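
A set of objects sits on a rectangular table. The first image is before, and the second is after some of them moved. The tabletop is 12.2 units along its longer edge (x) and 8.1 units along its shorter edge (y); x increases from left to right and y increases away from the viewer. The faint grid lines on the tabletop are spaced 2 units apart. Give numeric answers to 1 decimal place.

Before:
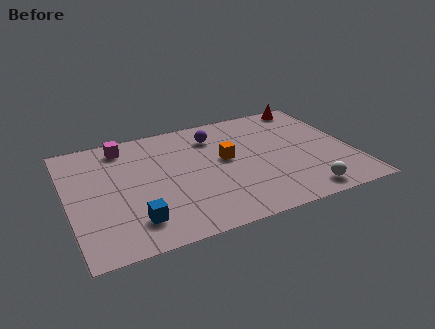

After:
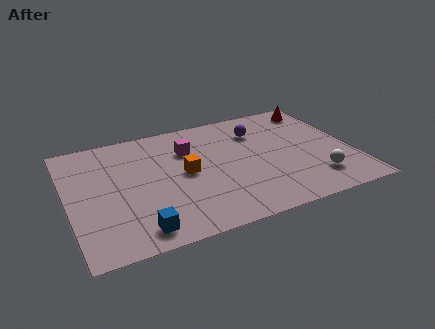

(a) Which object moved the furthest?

the magenta cube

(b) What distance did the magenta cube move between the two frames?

3.0

The magenta cube was near (2.6, 6.9) before and (5.3, 5.7) after, so it travelled √(2.7² + 1.2²) ≈ 3.0 units.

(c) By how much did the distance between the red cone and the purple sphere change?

-1.6

The distance was about 4.5 in the first image and 2.9 in the second, so they moved 1.6 units closer together.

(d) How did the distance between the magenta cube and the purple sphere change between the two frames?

-0.8

They were about 3.9 units apart before and 3.1 after — 0.8 units closer together.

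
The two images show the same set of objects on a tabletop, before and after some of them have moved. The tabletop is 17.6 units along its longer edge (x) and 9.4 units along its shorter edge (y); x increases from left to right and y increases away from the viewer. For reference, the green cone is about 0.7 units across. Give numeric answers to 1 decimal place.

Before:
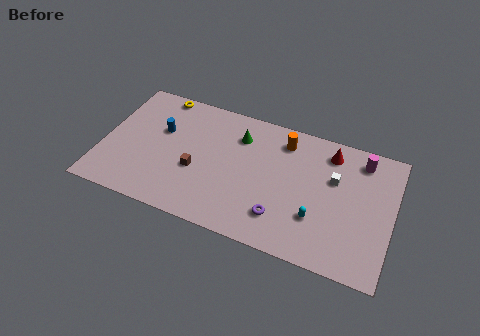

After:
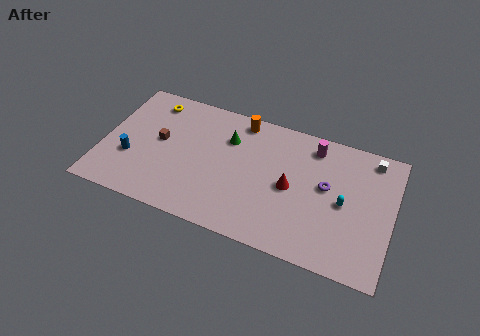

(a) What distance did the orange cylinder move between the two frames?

2.8

The orange cylinder was near (10.8, 7.7) before and (8.1, 8.3) after, so it travelled √(2.7² + 0.6²) ≈ 2.8 units.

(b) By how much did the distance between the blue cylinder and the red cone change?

-0.6

They were about 10.4 units apart before and 9.8 after — 0.6 units closer together.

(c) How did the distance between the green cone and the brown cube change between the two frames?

+0.3

Before: roughly 4.1 units apart; after: 4.4. That's 0.3 units further apart.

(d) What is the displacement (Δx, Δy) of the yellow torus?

(-0.4, -0.7)

The yellow torus was at about (3.0, 8.6) and moved to about (2.6, 7.9).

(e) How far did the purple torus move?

4.0

From (11.1, 2.2) to (13.6, 5.3), the purple torus covered √(2.5² + 3.1²) ≈ 4.0 units.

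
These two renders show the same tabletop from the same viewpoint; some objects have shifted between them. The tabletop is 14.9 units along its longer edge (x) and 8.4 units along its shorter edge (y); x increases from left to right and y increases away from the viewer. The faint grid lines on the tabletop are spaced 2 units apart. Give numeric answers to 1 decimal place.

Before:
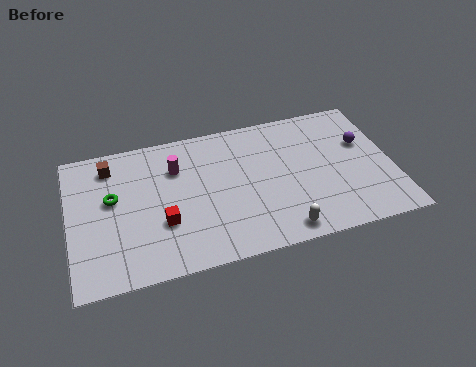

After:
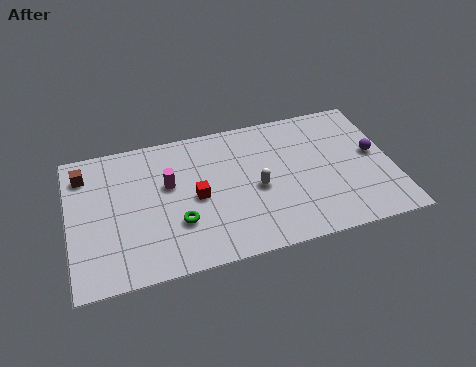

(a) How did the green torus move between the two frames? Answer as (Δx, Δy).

(2.9, -2.2)

From the two frames, the green torus sits at roughly (2.0, 4.9) before and (4.9, 2.7) after.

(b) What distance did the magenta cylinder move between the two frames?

1.0

From (5.0, 6.0) to (4.6, 5.1), the magenta cylinder covered √(0.4² + 0.9²) ≈ 1.0 units.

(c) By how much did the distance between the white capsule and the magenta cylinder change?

-2.5

Before: roughly 6.7 units apart; after: 4.2. That's 2.5 units closer together.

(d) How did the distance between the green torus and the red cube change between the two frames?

-1.4

They were about 3.0 units apart before and 1.6 after — 1.4 units closer together.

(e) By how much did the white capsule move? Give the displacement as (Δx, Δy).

(-0.9, 2.8)

From the two frames, the white capsule sits at roughly (9.5, 1.0) before and (8.6, 3.8) after.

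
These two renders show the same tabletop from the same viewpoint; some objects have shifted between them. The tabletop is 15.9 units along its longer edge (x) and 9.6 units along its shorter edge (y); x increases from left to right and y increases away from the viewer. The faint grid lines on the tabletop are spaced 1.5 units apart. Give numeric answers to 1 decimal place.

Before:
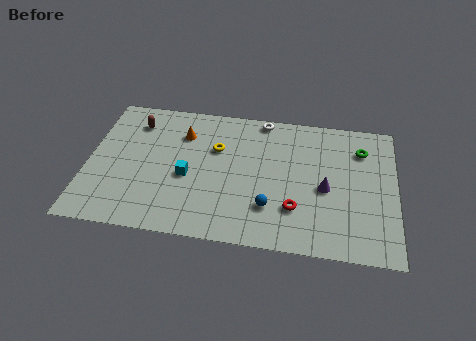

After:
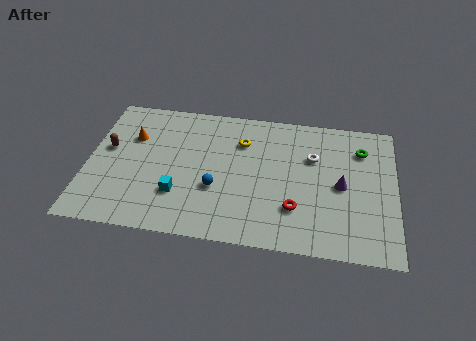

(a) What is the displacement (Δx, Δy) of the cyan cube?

(-0.4, -1.3)

From the two frames, the cyan cube sits at roughly (5.2, 4.1) before and (4.8, 2.8) after.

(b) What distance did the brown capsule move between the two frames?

2.5

From (2.3, 7.6) to (1.0, 5.5), the brown capsule covered √(1.3² + 2.1²) ≈ 2.5 units.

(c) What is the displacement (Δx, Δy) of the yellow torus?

(1.3, 0.7)

The yellow torus started near (6.6, 6.3) and ended near (7.9, 7.0).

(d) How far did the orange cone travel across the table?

2.7

The orange cone was near (4.8, 7.1) before and (2.2, 6.5) after, so it travelled √(2.6² + 0.6²) ≈ 2.7 units.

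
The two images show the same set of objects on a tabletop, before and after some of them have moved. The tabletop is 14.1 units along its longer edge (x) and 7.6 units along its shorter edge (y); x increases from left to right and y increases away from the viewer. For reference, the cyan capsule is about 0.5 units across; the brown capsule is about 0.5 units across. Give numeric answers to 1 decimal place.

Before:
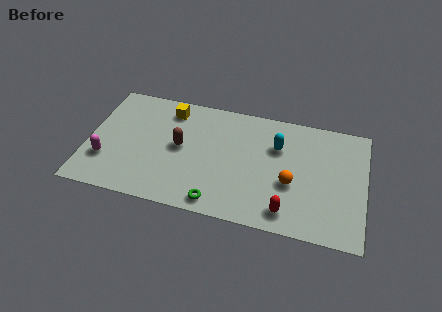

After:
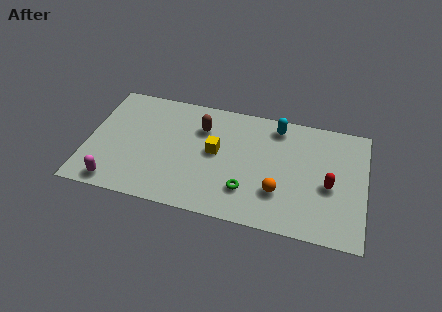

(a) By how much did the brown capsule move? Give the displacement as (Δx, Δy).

(1.0, 1.5)

From the two frames, the brown capsule sits at roughly (4.7, 4.0) before and (5.7, 5.5) after.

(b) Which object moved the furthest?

the yellow cube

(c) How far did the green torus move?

1.8

The green torus moved from about (6.8, 0.9) to (8.2, 2.0), a distance of √(1.4² + 1.1²) ≈ 1.8.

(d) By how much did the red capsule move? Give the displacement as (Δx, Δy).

(2.0, 2.1)

The red capsule was at about (10.3, 1.2) and moved to about (12.3, 3.3).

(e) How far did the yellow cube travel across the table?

3.3

From (4.0, 6.3) to (6.5, 4.1), the yellow cube covered √(2.5² + 2.2²) ≈ 3.3 units.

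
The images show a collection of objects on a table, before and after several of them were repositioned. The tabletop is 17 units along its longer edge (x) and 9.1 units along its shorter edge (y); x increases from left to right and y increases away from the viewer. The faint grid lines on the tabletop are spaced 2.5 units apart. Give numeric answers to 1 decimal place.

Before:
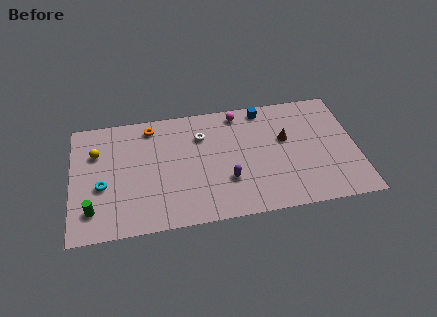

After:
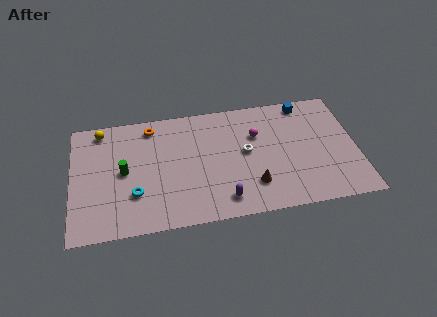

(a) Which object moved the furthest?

the brown cone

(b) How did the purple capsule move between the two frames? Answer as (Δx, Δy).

(-0.3, -1.4)

The purple capsule started near (9.2, 2.9) and ended near (8.9, 1.5).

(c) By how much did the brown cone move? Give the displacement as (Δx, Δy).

(-2.1, -3.2)

From the two frames, the brown cone sits at roughly (12.8, 5.5) before and (10.7, 2.3) after.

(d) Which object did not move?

the orange torus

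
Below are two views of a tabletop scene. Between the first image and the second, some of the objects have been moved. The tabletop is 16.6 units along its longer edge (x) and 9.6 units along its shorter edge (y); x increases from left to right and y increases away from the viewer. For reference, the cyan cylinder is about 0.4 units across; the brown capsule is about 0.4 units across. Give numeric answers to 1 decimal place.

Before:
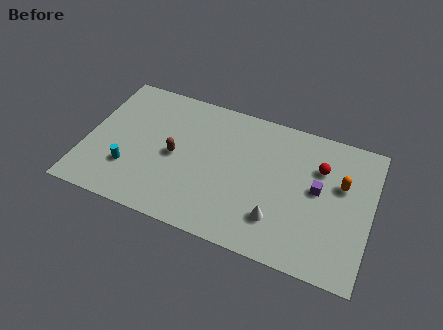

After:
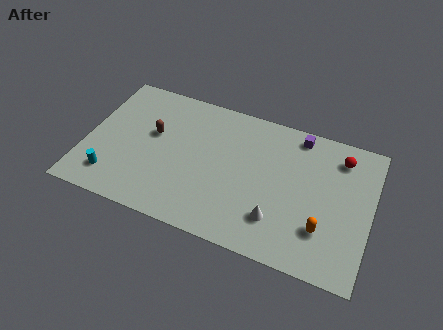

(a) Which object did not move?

the white cone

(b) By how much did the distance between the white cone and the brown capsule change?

+1.7

They were about 6.6 units apart before and 8.3 after — 1.7 units further apart.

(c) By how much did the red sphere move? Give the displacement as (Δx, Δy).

(1.1, 1.1)

From the two frames, the red sphere sits at roughly (13.5, 6.7) before and (14.6, 7.8) after.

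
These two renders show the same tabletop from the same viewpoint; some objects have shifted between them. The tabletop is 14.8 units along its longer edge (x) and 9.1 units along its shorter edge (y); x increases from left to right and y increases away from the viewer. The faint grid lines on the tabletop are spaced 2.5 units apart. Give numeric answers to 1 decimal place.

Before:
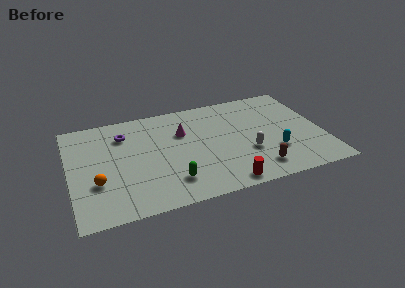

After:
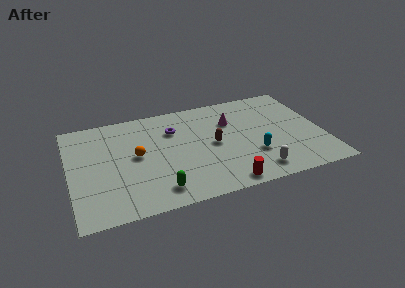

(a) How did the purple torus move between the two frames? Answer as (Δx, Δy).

(2.9, -0.4)

From the two frames, the purple torus sits at roughly (3.3, 6.9) before and (6.2, 6.5) after.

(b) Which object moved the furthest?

the brown capsule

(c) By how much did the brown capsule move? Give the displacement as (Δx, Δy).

(-2.3, 2.9)

From the two frames, the brown capsule sits at roughly (10.7, 1.6) before and (8.4, 4.5) after.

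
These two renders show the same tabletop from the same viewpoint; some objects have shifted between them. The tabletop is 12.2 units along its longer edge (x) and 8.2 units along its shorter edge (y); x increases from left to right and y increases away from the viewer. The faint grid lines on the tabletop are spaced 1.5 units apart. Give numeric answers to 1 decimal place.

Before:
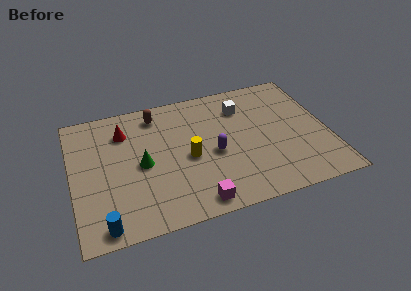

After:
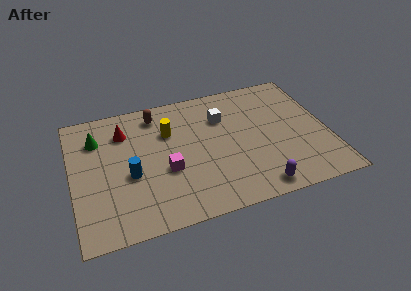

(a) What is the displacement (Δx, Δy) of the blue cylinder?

(1.4, 2.6)

The blue cylinder started near (1.3, 0.8) and ended near (2.7, 3.4).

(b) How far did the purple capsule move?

3.2

The purple capsule moved from about (6.7, 3.6) to (8.5, 0.9), a distance of √(1.8² + 2.7²) ≈ 3.2.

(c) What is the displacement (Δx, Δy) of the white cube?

(-1.0, -0.4)

The white cube was at about (8.3, 6.2) and moved to about (7.3, 5.8).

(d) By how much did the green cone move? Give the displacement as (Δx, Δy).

(-2.0, 2.2)

The green cone was at about (3.3, 3.9) and moved to about (1.3, 6.1).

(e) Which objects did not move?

the red cone and the brown capsule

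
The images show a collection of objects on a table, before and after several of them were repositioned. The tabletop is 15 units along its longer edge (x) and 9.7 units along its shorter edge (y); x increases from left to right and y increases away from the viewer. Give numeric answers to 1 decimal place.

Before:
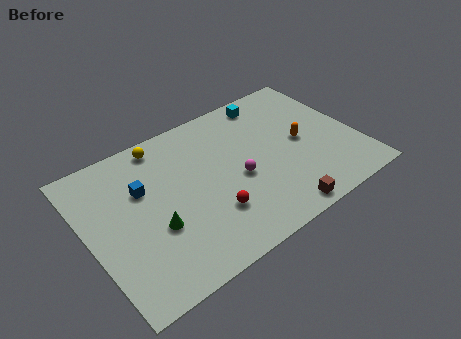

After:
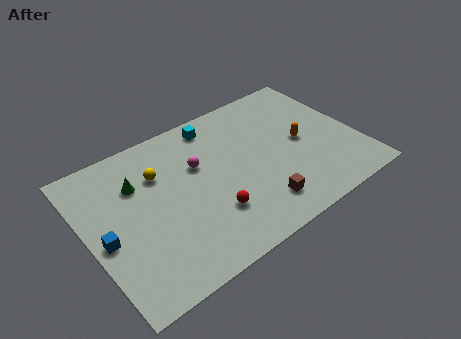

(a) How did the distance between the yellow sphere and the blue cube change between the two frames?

+1.5

They were about 2.7 units apart before and 4.2 after — 1.5 units further apart.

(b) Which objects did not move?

the red sphere and the orange capsule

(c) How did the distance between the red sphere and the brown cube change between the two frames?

-1.2

They were about 3.9 units apart before and 2.7 after — 1.2 units closer together.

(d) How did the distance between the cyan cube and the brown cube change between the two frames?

-1.1

The distance was about 7.7 in the first image and 6.6 in the second, so they moved 1.1 units closer together.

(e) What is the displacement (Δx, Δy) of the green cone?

(-0.4, 3.2)

From the two frames, the green cone sits at roughly (3.4, 3.6) before and (3.0, 6.8) after.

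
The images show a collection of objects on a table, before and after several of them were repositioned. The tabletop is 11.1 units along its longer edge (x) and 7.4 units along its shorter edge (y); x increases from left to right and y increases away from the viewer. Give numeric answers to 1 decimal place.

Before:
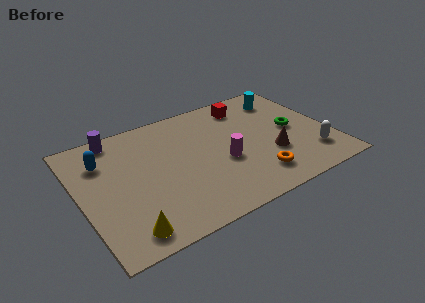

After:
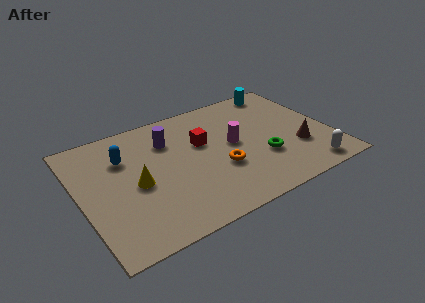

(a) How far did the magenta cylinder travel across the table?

1.1

From (6.2, 3.0) to (6.8, 3.9), the magenta cylinder covered √(0.6² + 0.9²) ≈ 1.1 units.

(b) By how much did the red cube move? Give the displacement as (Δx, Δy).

(-2.3, -1.5)

The red cube started near (7.8, 6.1) and ended near (5.5, 4.6).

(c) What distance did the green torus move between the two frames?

2.0

The green torus moved from about (9.5, 3.7) to (7.9, 2.5), a distance of √(1.6² + 1.2²) ≈ 2.0.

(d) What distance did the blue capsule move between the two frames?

0.9

The blue capsule moved from about (1.2, 5.4) to (2.1, 5.2), a distance of √(0.9² + 0.2²) ≈ 0.9.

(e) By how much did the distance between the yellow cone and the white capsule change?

-0.7

They were about 8.4 units apart before and 7.7 after — 0.7 units closer together.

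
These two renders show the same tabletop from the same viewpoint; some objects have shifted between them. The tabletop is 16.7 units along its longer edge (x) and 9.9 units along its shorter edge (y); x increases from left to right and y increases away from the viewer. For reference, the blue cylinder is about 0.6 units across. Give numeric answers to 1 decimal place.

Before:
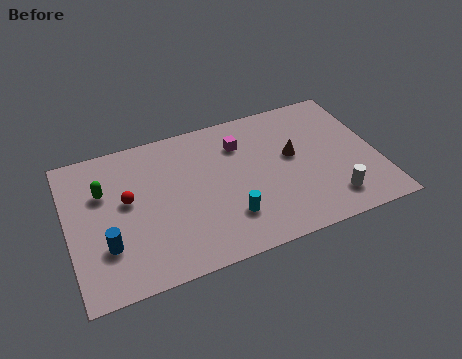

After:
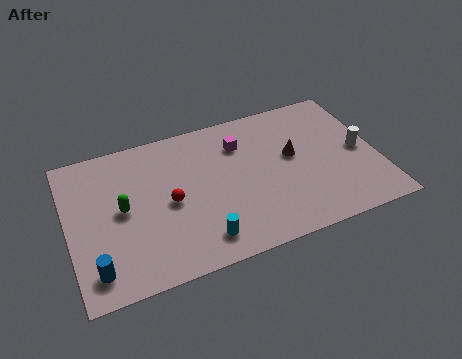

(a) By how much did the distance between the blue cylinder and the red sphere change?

+2.3

The distance was about 2.9 in the first image and 5.2 in the second, so they moved 2.3 units further apart.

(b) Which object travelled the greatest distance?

the white cylinder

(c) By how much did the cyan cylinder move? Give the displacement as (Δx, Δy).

(-1.6, -0.9)

The cyan cylinder was at about (8.4, 2.6) and moved to about (6.8, 1.7).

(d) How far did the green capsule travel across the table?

1.7

The green capsule moved from about (2.0, 6.6) to (2.9, 5.1), a distance of √(0.9² + 1.5²) ≈ 1.7.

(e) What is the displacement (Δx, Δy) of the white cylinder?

(1.9, 2.9)

The white cylinder started near (13.9, 1.9) and ended near (15.8, 4.8).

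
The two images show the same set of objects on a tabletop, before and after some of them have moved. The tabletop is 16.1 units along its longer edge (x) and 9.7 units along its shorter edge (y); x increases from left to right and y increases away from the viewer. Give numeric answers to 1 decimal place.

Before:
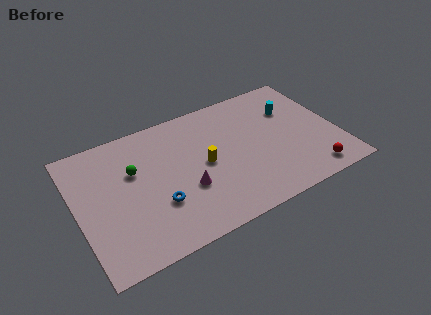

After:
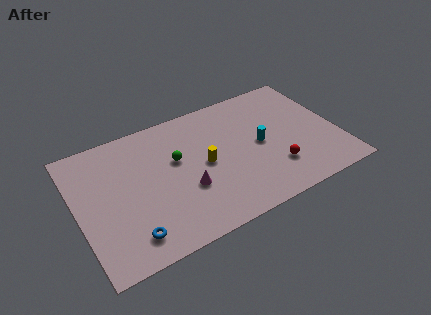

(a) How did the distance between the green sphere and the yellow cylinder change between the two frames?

-2.5

They were about 4.4 units apart before and 1.9 after — 2.5 units closer together.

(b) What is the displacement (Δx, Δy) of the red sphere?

(-2.1, 1.3)

From the two frames, the red sphere sits at roughly (14.0, 1.3) before and (11.9, 2.6) after.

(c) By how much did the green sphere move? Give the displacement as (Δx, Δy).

(2.6, -0.3)

The green sphere was at about (3.6, 6.2) and moved to about (6.2, 5.9).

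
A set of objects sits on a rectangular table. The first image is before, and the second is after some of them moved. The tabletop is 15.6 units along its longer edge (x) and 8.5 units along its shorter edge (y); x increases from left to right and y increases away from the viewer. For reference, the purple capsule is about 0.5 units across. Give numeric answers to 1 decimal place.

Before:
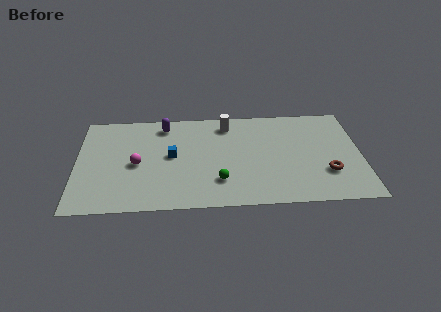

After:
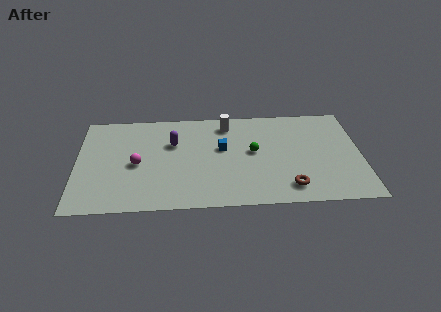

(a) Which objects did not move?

the magenta sphere and the white cylinder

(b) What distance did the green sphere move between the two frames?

3.1

The green sphere was near (7.8, 2.2) before and (9.7, 4.6) after, so it travelled √(1.9² + 2.4²) ≈ 3.1 units.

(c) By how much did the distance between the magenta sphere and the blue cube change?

+2.8

They were about 2.0 units apart before and 4.8 after — 2.8 units further apart.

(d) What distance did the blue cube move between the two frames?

2.8

The blue cube was near (5.2, 4.5) before and (8.0, 5.0) after, so it travelled √(2.8² + 0.5²) ≈ 2.8 units.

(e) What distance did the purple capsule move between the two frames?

1.7

From (4.8, 7.2) to (5.3, 5.6), the purple capsule covered √(0.5² + 1.6²) ≈ 1.7 units.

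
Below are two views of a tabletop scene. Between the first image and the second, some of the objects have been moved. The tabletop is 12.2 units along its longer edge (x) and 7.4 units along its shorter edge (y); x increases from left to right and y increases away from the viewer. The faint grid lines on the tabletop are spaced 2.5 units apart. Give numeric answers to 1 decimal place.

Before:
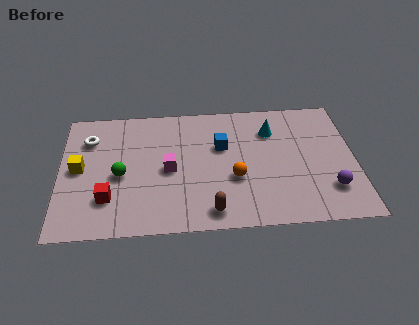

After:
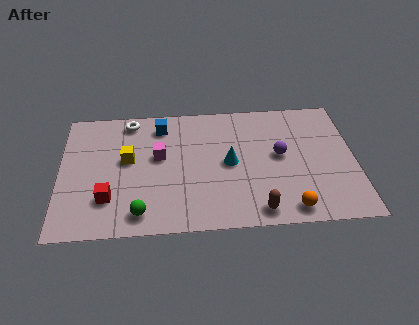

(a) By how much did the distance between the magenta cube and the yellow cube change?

-2.4

The distance was about 3.7 in the first image and 1.3 in the second, so they moved 2.4 units closer together.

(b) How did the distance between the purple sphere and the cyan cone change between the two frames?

-2.2

They were about 4.3 units apart before and 2.1 after — 2.2 units closer together.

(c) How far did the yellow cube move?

2.0

The yellow cube moved from about (0.8, 3.8) to (2.8, 4.2), a distance of √(2.0² + 0.4²) ≈ 2.0.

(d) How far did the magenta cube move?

0.9

The magenta cube moved from about (4.5, 3.5) to (4.1, 4.3), a distance of √(0.4² + 0.8²) ≈ 0.9.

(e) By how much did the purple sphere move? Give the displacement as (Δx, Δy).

(-2.0, 2.1)

The purple sphere started near (11.1, 1.9) and ended near (9.1, 4.0).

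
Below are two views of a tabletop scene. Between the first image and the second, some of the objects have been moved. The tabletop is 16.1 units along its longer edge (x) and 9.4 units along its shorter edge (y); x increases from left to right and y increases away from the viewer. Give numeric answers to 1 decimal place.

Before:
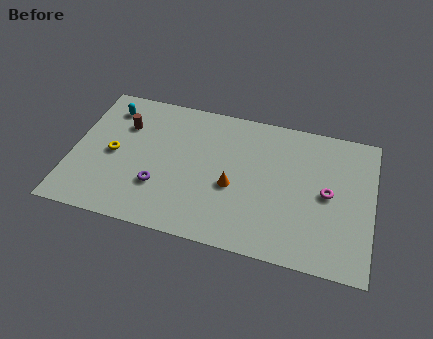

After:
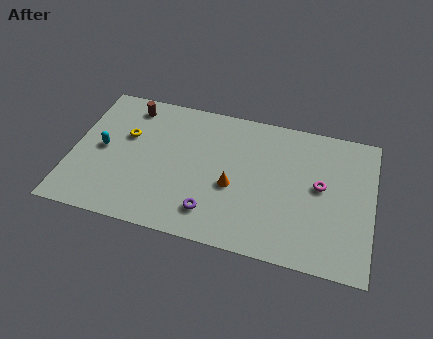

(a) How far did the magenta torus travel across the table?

0.6

From (13.7, 4.7) to (13.3, 5.1), the magenta torus covered √(0.4² + 0.4²) ≈ 0.6 units.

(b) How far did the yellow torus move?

1.5

The yellow torus moved from about (2.2, 4.5) to (2.8, 5.9), a distance of √(0.6² + 1.4²) ≈ 1.5.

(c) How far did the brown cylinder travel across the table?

1.4

The brown cylinder was near (2.6, 6.6) before and (2.8, 8.0) after, so it travelled √(0.2² + 1.4²) ≈ 1.4 units.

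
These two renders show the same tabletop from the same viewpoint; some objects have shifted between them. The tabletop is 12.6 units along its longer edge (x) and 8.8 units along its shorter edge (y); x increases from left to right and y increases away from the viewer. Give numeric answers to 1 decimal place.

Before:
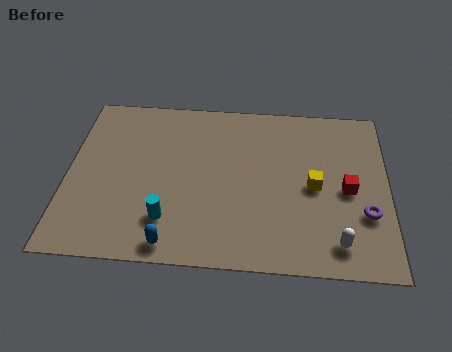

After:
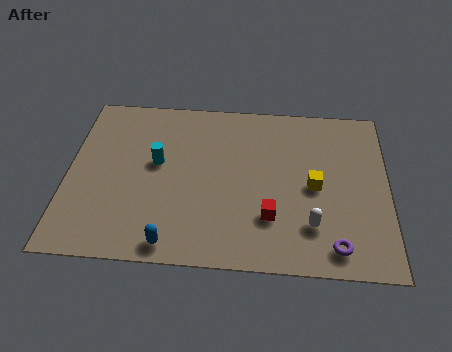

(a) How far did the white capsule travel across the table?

1.3

The white capsule was near (10.6, 1.4) before and (9.6, 2.2) after, so it travelled √(1.0² + 0.8²) ≈ 1.3 units.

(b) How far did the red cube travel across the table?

3.4

The red cube was near (11.0, 4.1) before and (8.0, 2.5) after, so it travelled √(3.0² + 1.6²) ≈ 3.4 units.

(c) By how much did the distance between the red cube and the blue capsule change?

-3.4

They were about 7.5 units apart before and 4.1 after — 3.4 units closer together.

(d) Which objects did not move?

the yellow cube and the blue capsule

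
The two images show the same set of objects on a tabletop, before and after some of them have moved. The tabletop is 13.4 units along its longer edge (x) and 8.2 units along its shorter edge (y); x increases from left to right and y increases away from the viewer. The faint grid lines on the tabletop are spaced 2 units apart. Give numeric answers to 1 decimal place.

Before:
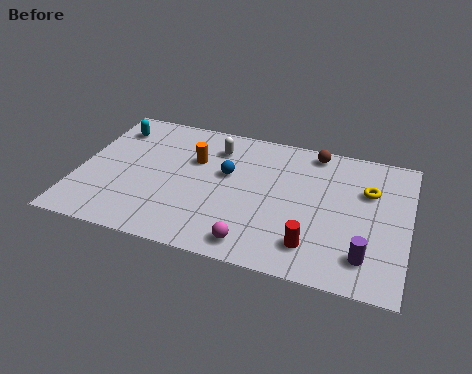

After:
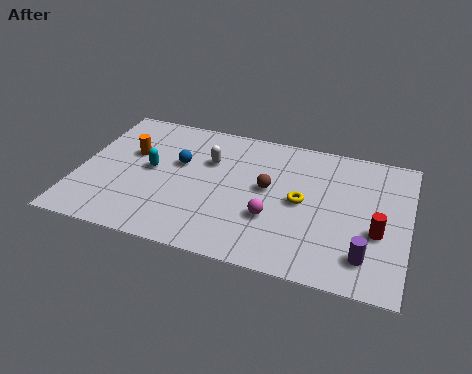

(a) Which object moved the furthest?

the brown sphere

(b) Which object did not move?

the purple cylinder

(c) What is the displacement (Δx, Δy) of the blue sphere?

(-2.0, 0.1)

The blue sphere started near (6.0, 4.9) and ended near (4.0, 5.0).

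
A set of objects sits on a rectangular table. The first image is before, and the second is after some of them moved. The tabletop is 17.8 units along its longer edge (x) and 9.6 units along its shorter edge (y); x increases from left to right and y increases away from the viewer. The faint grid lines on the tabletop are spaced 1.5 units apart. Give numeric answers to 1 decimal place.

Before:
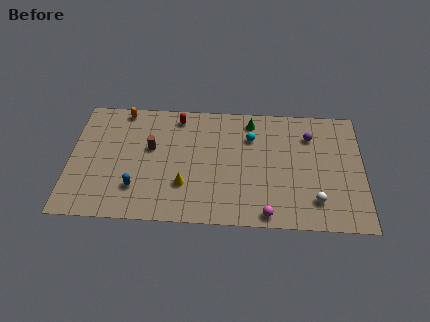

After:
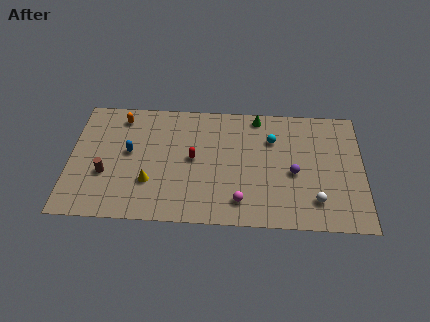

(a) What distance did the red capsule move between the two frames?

3.4

The red capsule moved from about (6.5, 8.3) to (7.5, 5.0), a distance of √(1.0² + 3.3²) ≈ 3.4.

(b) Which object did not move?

the white sphere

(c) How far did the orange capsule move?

0.6

The orange capsule moved from about (3.1, 8.7) to (3.0, 8.1), a distance of √(0.1² + 0.6²) ≈ 0.6.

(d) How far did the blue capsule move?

2.8

From (4.1, 2.5) to (3.6, 5.3), the blue capsule covered √(0.5² + 2.8²) ≈ 2.8 units.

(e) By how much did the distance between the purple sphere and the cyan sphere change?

-0.7

They were about 3.6 units apart before and 2.9 after — 0.7 units closer together.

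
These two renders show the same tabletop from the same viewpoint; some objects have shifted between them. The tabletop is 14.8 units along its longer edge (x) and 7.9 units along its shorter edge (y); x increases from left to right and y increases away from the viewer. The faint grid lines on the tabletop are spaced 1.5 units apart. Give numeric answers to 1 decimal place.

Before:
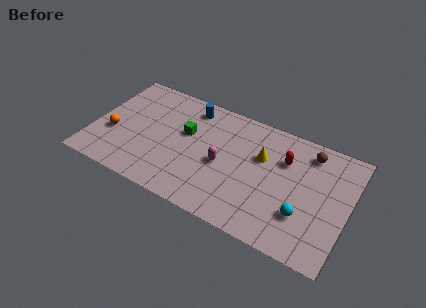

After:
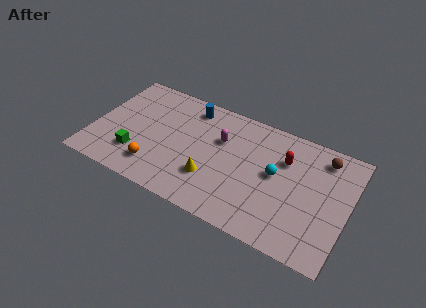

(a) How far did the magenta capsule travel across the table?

1.6

From (7.6, 3.6) to (7.3, 5.2), the magenta capsule covered √(0.3² + 1.6²) ≈ 1.6 units.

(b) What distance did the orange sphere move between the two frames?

3.0

The orange sphere moved from about (1.2, 3.0) to (3.9, 1.7), a distance of √(2.7² + 1.3²) ≈ 3.0.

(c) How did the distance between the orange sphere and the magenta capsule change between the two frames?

-1.5

The distance was about 6.4 in the first image and 4.9 in the second, so they moved 1.5 units closer together.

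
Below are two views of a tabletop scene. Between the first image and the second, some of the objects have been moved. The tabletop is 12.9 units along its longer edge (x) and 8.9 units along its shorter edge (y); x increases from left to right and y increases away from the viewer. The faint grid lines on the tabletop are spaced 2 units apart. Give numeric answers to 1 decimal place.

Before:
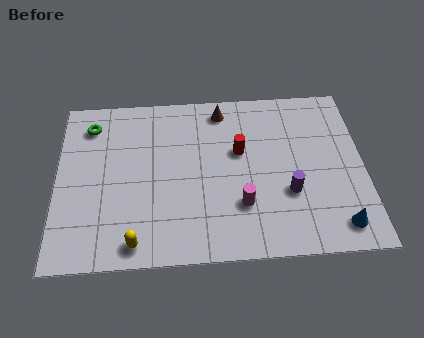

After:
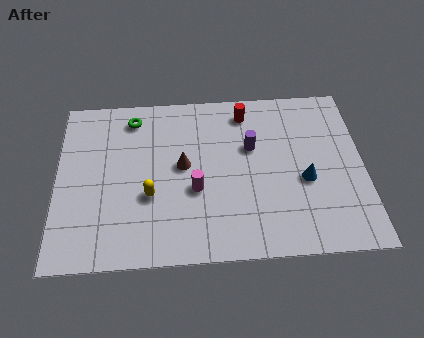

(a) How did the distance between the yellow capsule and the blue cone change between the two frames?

-1.9

Before: roughly 8.4 units apart; after: 6.5. That's 1.9 units closer together.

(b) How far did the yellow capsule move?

2.4

The yellow capsule was near (3.3, 1.0) before and (3.9, 3.3) after, so it travelled √(0.6² + 2.3²) ≈ 2.4 units.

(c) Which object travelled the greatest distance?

the brown cone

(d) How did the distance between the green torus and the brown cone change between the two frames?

-2.2

They were about 5.6 units apart before and 3.4 after — 2.2 units closer together.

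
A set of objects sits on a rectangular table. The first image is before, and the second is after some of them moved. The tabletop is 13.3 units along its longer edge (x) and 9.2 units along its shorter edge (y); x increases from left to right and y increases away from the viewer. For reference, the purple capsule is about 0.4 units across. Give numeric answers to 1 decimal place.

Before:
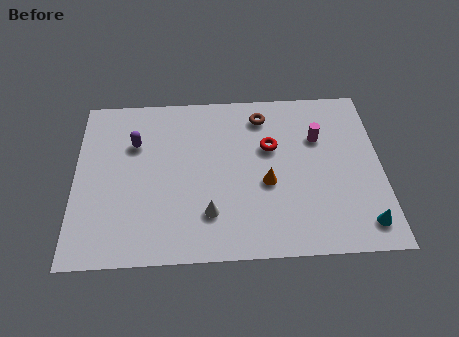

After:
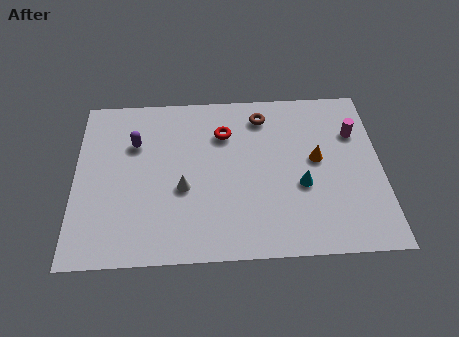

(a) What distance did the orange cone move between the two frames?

2.5

From (8.3, 3.8) to (10.5, 5.0), the orange cone covered √(2.2² + 1.2²) ≈ 2.5 units.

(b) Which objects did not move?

the purple capsule and the brown torus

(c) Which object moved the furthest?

the cyan cone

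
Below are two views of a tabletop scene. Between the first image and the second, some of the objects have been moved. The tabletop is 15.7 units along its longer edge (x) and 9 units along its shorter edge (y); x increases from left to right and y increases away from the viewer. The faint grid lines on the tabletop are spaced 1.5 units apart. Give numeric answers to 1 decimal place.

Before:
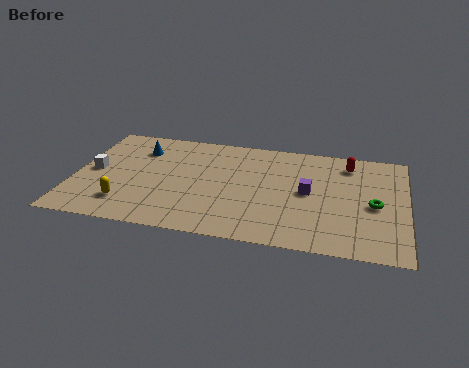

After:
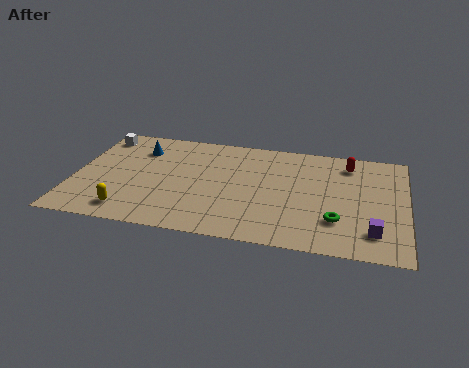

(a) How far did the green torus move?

2.3

The green torus moved from about (14.2, 4.1) to (12.5, 2.5), a distance of √(1.7² + 1.6²) ≈ 2.3.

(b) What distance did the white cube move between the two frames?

3.1

From (0.9, 4.5) to (0.9, 7.6), the white cube covered √(0.0² + 3.1²) ≈ 3.1 units.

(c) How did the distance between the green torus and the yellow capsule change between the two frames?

-2.0

The distance was about 11.8 in the first image and 9.8 in the second, so they moved 2.0 units closer together.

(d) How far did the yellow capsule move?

0.6

The yellow capsule was near (2.6, 2.0) before and (2.8, 1.4) after, so it travelled √(0.2² + 0.6²) ≈ 0.6 units.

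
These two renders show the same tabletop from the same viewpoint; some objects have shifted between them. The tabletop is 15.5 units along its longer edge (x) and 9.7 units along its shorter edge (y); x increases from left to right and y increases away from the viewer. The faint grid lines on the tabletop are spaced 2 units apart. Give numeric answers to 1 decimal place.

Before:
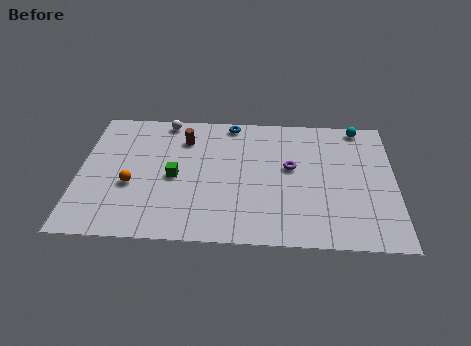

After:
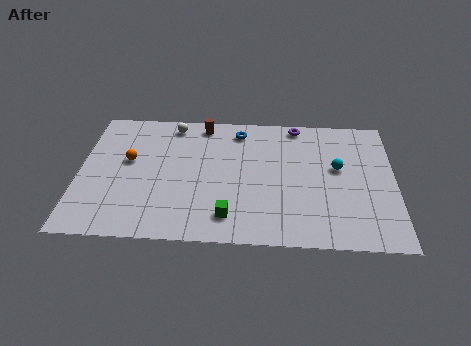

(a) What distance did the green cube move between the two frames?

3.8

From (4.7, 4.5) to (7.4, 1.8), the green cube covered √(2.7² + 2.7²) ≈ 3.8 units.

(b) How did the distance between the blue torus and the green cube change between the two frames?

+1.3

Before: roughly 5.1 units apart; after: 6.4. That's 1.3 units further apart.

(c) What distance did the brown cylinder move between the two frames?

1.5

From (5.1, 7.4) to (6.0, 8.6), the brown cylinder covered √(0.9² + 1.2²) ≈ 1.5 units.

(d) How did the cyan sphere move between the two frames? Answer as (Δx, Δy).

(-1.1, -3.2)

From the two frames, the cyan sphere sits at roughly (13.8, 8.8) before and (12.7, 5.6) after.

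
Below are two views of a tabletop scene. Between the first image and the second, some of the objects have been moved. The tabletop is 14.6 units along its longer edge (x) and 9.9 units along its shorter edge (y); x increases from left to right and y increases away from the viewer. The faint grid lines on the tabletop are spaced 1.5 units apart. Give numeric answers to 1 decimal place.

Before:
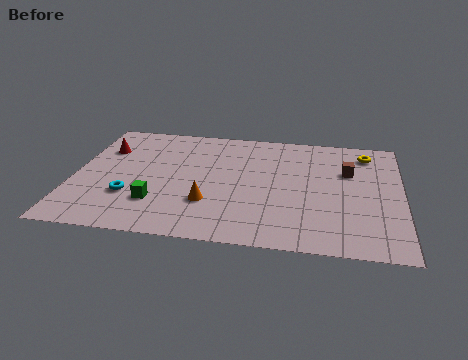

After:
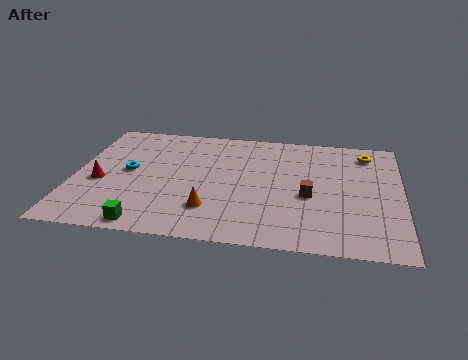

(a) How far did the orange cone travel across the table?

0.5

From (6.1, 3.0) to (6.2, 2.5), the orange cone covered √(0.1² + 0.5²) ≈ 0.5 units.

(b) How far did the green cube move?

1.8

From (3.8, 2.7) to (3.5, 0.9), the green cube covered √(0.3² + 1.8²) ≈ 1.8 units.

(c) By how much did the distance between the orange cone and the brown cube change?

-2.4

The distance was about 7.0 in the first image and 4.6 in the second, so they moved 2.4 units closer together.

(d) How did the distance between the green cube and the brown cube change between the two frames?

-1.5

Before: roughly 9.2 units apart; after: 7.7. That's 1.5 units closer together.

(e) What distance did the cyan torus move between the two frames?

2.1

From (2.6, 3.1) to (2.4, 5.2), the cyan torus covered √(0.2² + 2.1²) ≈ 2.1 units.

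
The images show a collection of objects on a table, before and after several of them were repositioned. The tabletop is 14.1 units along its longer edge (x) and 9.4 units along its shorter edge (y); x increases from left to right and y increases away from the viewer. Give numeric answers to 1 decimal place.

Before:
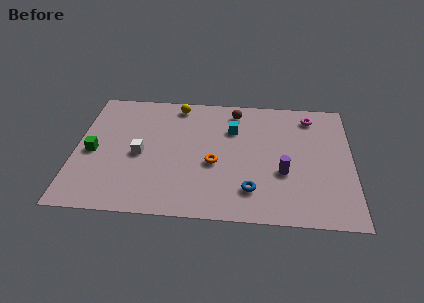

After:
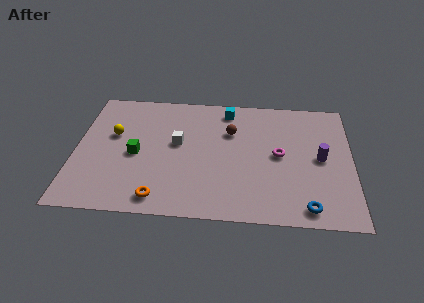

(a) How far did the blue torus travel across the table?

3.0

From (9.0, 2.1) to (11.8, 1.1), the blue torus covered √(2.8² + 1.0²) ≈ 3.0 units.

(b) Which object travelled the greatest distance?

the yellow sphere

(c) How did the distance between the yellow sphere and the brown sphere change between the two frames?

+3.0

The distance was about 3.0 in the first image and 6.0 in the second, so they moved 3.0 units further apart.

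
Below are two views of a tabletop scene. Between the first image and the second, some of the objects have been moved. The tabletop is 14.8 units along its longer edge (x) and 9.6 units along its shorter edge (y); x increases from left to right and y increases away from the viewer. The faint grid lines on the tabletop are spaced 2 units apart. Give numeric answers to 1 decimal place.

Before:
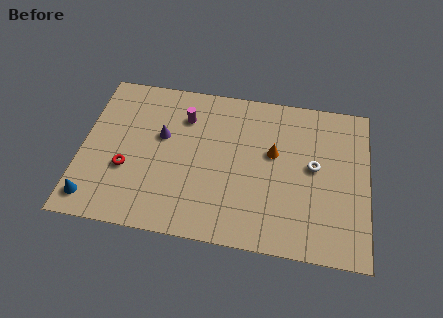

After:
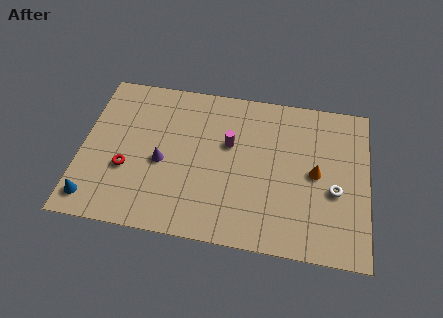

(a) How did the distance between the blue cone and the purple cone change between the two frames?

-1.1

Before: roughly 5.5 units apart; after: 4.4. That's 1.1 units closer together.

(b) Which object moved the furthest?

the magenta cylinder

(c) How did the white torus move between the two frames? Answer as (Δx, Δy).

(1.1, -1.3)

From the two frames, the white torus sits at roughly (12.0, 5.2) before and (13.1, 3.9) after.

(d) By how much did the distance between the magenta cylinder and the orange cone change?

-0.3

The distance was about 4.9 in the first image and 4.6 in the second, so they moved 0.3 units closer together.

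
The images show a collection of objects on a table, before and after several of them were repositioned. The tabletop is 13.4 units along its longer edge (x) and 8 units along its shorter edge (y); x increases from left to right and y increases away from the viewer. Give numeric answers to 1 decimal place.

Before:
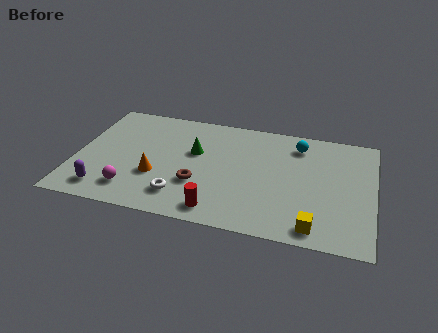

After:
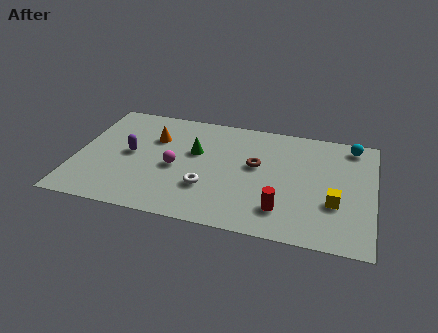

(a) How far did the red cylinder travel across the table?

2.9

From (6.6, 1.1) to (9.4, 1.8), the red cylinder covered √(2.8² + 0.7²) ≈ 2.9 units.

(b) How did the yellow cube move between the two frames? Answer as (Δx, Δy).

(0.8, 1.8)

The yellow cube started near (10.9, 1.0) and ended near (11.7, 2.8).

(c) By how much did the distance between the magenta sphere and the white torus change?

-0.3

They were about 2.2 units apart before and 1.9 after — 0.3 units closer together.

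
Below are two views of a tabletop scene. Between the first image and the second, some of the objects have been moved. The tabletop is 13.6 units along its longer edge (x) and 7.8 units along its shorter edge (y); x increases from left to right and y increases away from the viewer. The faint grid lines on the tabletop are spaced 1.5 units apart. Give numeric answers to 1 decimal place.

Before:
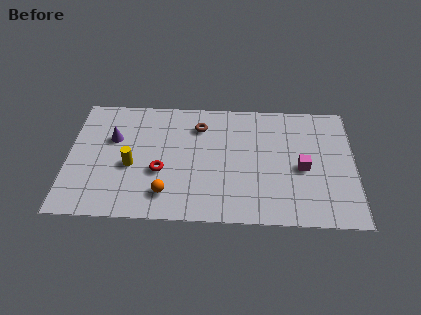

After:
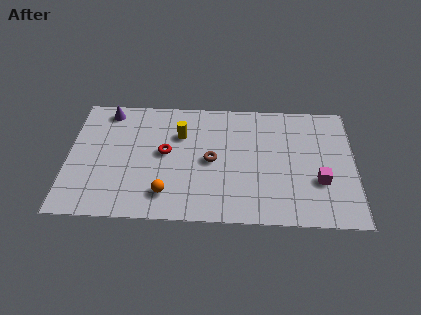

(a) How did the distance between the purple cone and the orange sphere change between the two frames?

+1.7

The distance was about 4.3 in the first image and 6.0 in the second, so they moved 1.7 units further apart.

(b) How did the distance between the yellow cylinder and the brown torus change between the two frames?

-2.0

They were about 4.2 units apart before and 2.2 after — 2.0 units closer together.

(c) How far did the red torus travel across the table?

1.2

The red torus moved from about (4.4, 3.0) to (4.6, 4.2), a distance of √(0.2² + 1.2²) ≈ 1.2.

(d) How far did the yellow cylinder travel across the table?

3.1

The yellow cylinder moved from about (3.0, 3.3) to (5.3, 5.4), a distance of √(2.3² + 2.1²) ≈ 3.1.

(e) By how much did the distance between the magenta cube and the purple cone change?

+1.8

The distance was about 9.1 in the first image and 10.9 in the second, so they moved 1.8 units further apart.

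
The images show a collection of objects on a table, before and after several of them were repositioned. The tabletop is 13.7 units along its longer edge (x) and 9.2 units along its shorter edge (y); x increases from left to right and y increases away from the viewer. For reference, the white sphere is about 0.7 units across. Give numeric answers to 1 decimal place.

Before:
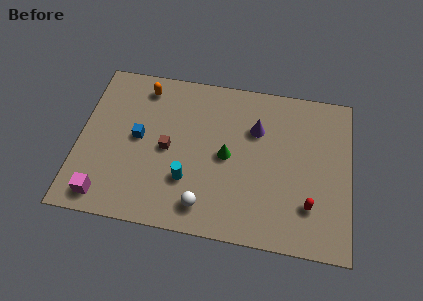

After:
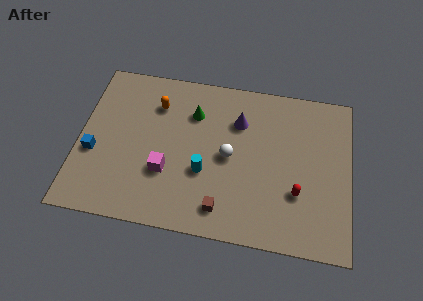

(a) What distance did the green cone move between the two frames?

2.8

The green cone was near (7.5, 4.5) before and (5.7, 6.7) after, so it travelled √(1.8² + 2.2²) ≈ 2.8 units.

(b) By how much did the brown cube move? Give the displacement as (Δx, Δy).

(2.9, -2.9)

From the two frames, the brown cube sits at roughly (4.5, 4.4) before and (7.4, 1.5) after.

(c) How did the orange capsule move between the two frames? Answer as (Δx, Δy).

(0.7, -0.9)

The orange capsule was at about (3.1, 7.8) and moved to about (3.8, 6.9).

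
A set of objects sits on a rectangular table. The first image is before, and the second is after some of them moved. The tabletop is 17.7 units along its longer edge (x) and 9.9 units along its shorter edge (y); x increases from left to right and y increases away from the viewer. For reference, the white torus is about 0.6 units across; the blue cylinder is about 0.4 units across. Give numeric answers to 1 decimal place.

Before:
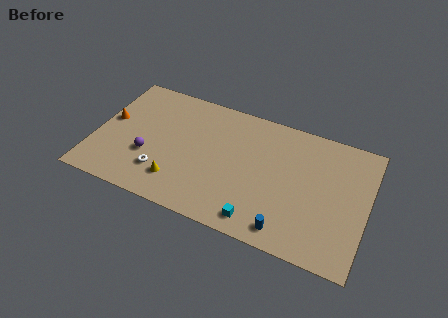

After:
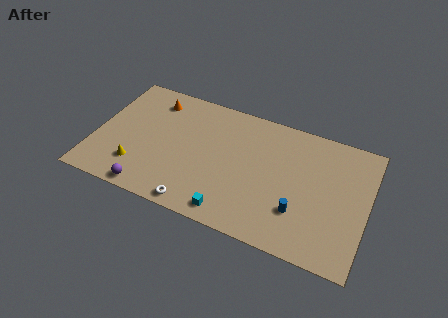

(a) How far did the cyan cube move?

1.8

The cyan cube moved from about (11.1, 1.3) to (9.3, 1.2), a distance of √(1.8² + 0.1²) ≈ 1.8.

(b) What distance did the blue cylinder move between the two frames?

1.7

From (12.9, 1.3) to (13.5, 2.9), the blue cylinder covered √(0.6² + 1.6²) ≈ 1.7 units.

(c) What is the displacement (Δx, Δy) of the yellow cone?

(-2.7, 0.2)

The yellow cone started near (5.7, 2.2) and ended near (3.0, 2.4).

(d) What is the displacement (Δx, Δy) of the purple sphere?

(0.4, -2.6)

From the two frames, the purple sphere sits at roughly (3.6, 3.5) before and (4.0, 0.9) after.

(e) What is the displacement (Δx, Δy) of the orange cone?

(2.6, 2.6)

From the two frames, the orange cone sits at roughly (0.8, 5.5) before and (3.4, 8.1) after.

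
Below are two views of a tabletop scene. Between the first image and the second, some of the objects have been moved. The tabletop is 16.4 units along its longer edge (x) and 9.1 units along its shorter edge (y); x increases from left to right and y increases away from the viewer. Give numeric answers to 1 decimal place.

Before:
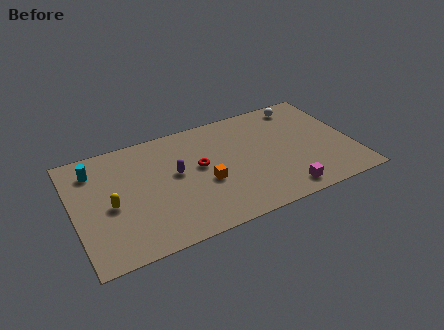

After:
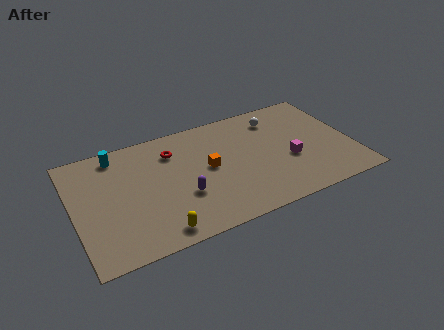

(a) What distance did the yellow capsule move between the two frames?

3.8

The yellow capsule was near (2.1, 4.1) before and (4.5, 1.1) after, so it travelled √(2.4² + 3.0²) ≈ 3.8 units.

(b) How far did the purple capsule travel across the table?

1.9

The purple capsule moved from about (6.0, 5.1) to (6.2, 3.2), a distance of √(0.2² + 1.9²) ≈ 1.9.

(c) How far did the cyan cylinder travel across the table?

1.6

The cyan cylinder was near (1.4, 7.2) before and (2.8, 7.9) after, so it travelled √(1.4² + 0.7²) ≈ 1.6 units.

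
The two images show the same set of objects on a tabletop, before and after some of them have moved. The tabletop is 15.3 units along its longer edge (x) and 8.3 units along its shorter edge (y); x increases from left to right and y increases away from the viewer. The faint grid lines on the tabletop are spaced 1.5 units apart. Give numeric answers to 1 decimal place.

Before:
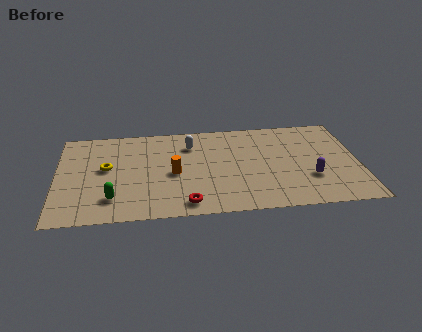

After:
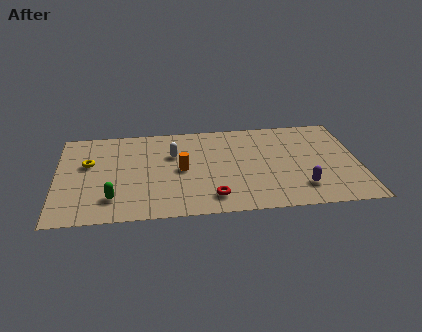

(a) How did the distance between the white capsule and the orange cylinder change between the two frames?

-1.2

The distance was about 2.7 in the first image and 1.5 in the second, so they moved 1.2 units closer together.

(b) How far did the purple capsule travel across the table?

0.9

The purple capsule moved from about (12.8, 2.7) to (12.3, 1.9), a distance of √(0.5² + 0.8²) ≈ 0.9.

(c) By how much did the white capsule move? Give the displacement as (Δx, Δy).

(-0.9, -0.8)

The white capsule started near (6.8, 6.3) and ended near (5.9, 5.5).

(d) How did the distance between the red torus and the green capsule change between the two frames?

+1.2

Before: roughly 3.8 units apart; after: 5.0. That's 1.2 units further apart.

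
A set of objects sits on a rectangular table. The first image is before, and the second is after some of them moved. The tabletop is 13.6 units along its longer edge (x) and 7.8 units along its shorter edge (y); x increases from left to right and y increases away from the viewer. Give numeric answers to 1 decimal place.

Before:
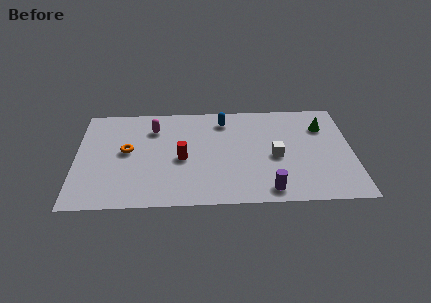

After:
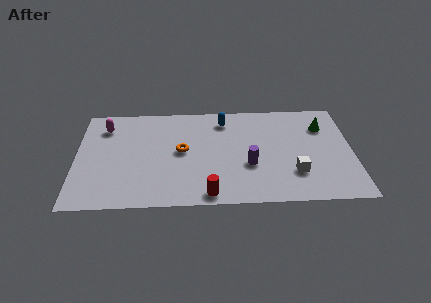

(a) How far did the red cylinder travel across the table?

3.0

From (5.2, 3.5) to (6.5, 0.8), the red cylinder covered √(1.3² + 2.7²) ≈ 3.0 units.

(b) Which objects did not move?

the green cone and the blue capsule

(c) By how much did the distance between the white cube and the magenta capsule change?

+3.6

They were about 6.5 units apart before and 10.1 after — 3.6 units further apart.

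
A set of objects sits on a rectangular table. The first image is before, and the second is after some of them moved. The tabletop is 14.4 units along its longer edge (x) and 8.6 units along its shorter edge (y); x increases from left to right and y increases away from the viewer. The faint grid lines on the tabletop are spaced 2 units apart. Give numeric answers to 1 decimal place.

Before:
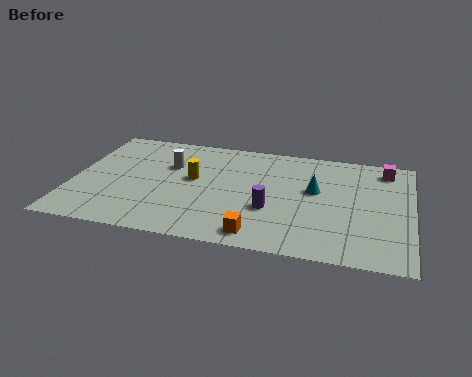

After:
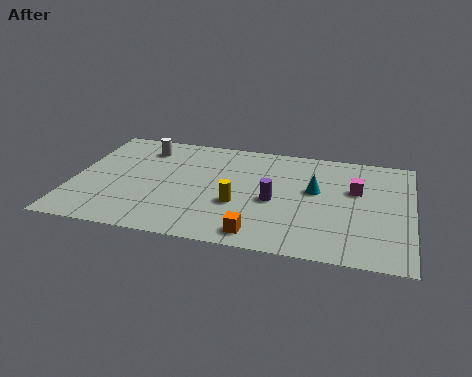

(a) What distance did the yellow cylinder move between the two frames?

2.6

The yellow cylinder moved from about (5.1, 4.8) to (7.1, 3.2), a distance of √(2.0² + 1.6²) ≈ 2.6.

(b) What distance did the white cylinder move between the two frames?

1.7

The white cylinder was near (4.0, 5.7) before and (2.8, 6.9) after, so it travelled √(1.2² + 1.2²) ≈ 1.7 units.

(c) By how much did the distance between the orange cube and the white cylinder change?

+1.7

The distance was about 6.2 in the first image and 7.9 in the second, so they moved 1.7 units further apart.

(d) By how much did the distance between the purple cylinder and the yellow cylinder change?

-2.2

They were about 3.8 units apart before and 1.6 after — 2.2 units closer together.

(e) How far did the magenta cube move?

2.2

From (13.2, 7.3) to (12.0, 5.4), the magenta cube covered √(1.2² + 1.9²) ≈ 2.2 units.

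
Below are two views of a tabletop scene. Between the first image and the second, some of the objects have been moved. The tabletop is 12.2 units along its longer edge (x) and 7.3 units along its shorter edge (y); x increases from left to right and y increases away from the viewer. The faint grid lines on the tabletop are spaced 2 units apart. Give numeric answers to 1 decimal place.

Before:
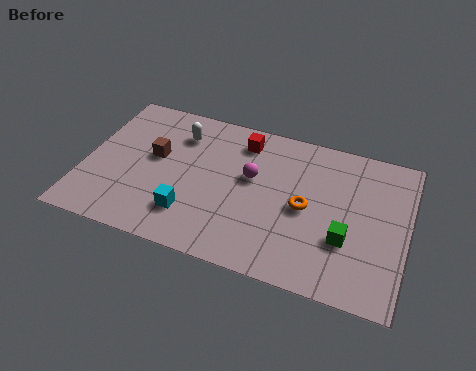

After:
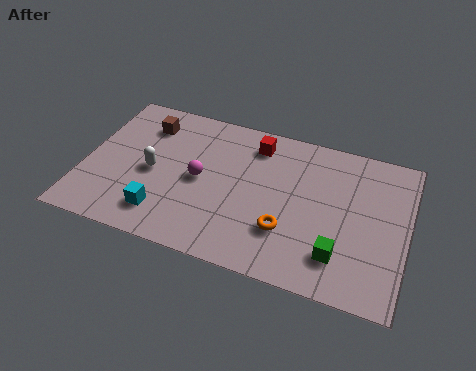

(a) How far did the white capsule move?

2.3

From (3.4, 5.6) to (2.6, 3.4), the white capsule covered √(0.8² + 2.2²) ≈ 2.3 units.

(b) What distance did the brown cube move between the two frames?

1.6

The brown cube moved from about (2.6, 4.2) to (2.1, 5.7), a distance of √(0.5² + 1.5²) ≈ 1.6.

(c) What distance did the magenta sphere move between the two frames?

2.0

From (6.3, 4.3) to (4.4, 3.6), the magenta sphere covered √(1.9² + 0.7²) ≈ 2.0 units.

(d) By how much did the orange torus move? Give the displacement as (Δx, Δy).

(-0.6, -1.3)

The orange torus started near (8.4, 3.5) and ended near (7.8, 2.2).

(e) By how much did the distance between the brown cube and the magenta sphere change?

-0.6

Before: roughly 3.7 units apart; after: 3.1. That's 0.6 units closer together.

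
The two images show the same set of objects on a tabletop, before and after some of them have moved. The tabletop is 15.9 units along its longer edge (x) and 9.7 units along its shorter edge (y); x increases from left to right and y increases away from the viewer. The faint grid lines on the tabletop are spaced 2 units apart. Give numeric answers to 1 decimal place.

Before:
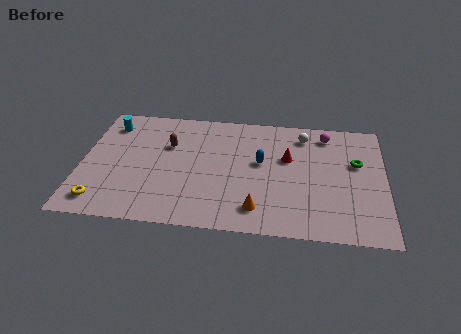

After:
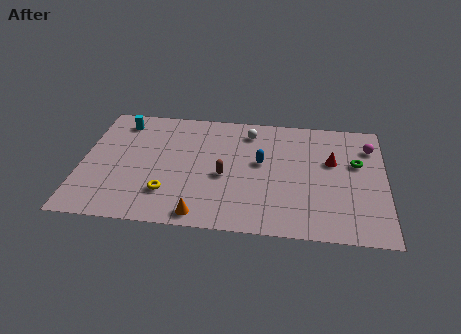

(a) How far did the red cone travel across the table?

2.3

From (10.8, 6.0) to (13.1, 6.0), the red cone covered √(2.3² + 0.0²) ≈ 2.3 units.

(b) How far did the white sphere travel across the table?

2.9

From (11.6, 8.0) to (8.7, 8.0), the white sphere covered √(2.9² + 0.0²) ≈ 2.9 units.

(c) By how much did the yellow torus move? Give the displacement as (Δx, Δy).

(3.4, 1.0)

From the two frames, the yellow torus sits at roughly (1.2, 1.5) before and (4.6, 2.5) after.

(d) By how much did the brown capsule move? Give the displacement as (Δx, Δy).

(3.0, -2.2)

The brown capsule started near (4.5, 6.4) and ended near (7.5, 4.2).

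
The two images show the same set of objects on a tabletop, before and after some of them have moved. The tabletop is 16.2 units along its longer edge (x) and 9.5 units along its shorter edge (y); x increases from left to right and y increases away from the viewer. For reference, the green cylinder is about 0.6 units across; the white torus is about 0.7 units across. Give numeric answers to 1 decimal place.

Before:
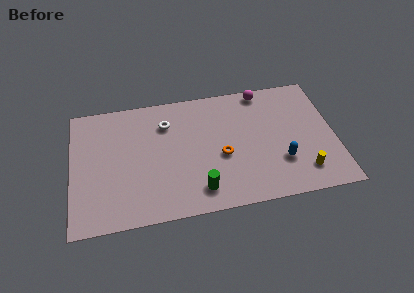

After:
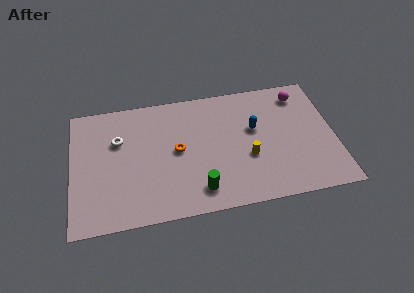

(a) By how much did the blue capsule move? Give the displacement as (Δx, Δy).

(-1.5, 2.8)

From the two frames, the blue capsule sits at roughly (12.8, 2.9) before and (11.3, 5.7) after.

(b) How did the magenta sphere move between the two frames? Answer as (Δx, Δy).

(2.3, -0.7)

The magenta sphere started near (12.0, 8.6) and ended near (14.3, 7.9).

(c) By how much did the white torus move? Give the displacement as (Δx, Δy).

(-3.0, -0.8)

The white torus was at about (5.9, 7.1) and moved to about (2.9, 6.3).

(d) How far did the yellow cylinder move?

3.7

The yellow cylinder was near (14.1, 1.9) before and (10.8, 3.6) after, so it travelled √(3.3² + 1.7²) ≈ 3.7 units.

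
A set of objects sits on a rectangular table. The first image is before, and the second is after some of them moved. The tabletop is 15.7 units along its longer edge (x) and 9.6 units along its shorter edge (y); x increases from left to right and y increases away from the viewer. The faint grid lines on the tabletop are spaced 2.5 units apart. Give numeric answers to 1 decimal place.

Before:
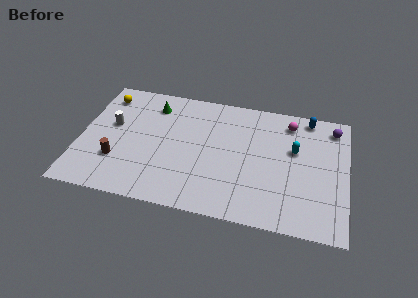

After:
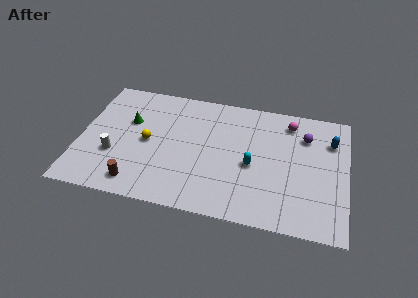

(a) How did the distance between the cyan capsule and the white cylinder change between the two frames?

-2.7

They were about 10.8 units apart before and 8.1 after — 2.7 units closer together.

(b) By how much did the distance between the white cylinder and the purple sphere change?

-1.5

They were about 13.2 units apart before and 11.7 after — 1.5 units closer together.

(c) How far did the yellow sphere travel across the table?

4.3

The yellow sphere moved from about (1.2, 7.9) to (4.0, 4.7), a distance of √(2.8² + 3.2²) ≈ 4.3.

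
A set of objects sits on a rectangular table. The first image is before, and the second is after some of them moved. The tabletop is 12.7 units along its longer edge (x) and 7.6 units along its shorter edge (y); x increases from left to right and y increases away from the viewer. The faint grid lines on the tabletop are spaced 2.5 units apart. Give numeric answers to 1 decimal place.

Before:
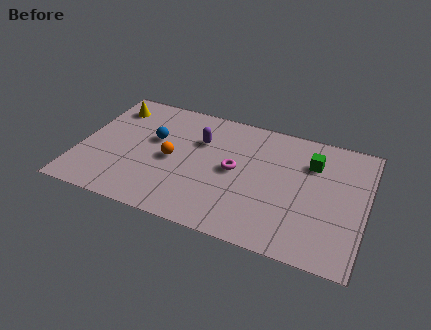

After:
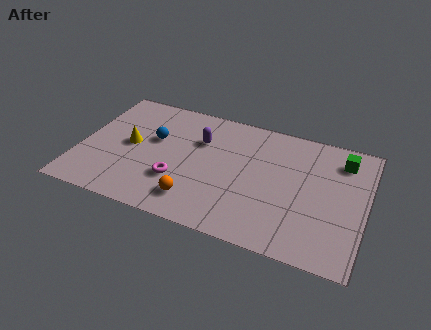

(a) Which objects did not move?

the purple capsule and the blue sphere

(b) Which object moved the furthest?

the magenta torus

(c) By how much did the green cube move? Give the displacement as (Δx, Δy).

(1.3, 0.6)

From the two frames, the green cube sits at roughly (10.2, 5.5) before and (11.5, 6.1) after.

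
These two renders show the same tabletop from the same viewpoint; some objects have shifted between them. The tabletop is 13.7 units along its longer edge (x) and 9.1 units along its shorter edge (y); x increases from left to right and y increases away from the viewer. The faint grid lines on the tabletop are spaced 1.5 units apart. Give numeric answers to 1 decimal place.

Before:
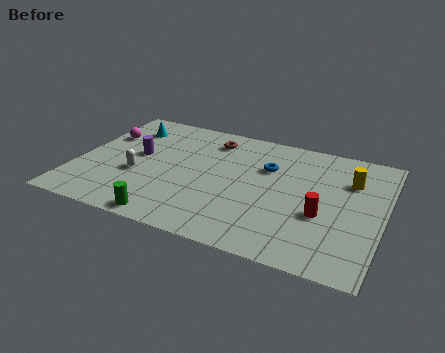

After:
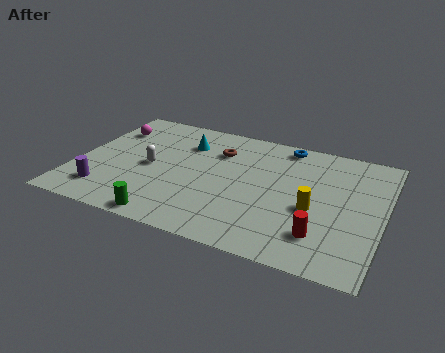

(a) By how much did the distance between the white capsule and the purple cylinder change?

+1.5

They were about 1.5 units apart before and 3.0 after — 1.5 units further apart.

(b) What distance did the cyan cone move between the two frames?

2.8

The cyan cone moved from about (1.8, 7.1) to (4.6, 6.7), a distance of √(2.8² + 0.4²) ≈ 2.8.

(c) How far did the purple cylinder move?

3.4

The purple cylinder was near (2.6, 5.0) before and (1.6, 1.8) after, so it travelled √(1.0² + 3.2²) ≈ 3.4 units.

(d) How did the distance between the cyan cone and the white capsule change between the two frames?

-1.0

Before: roughly 3.7 units apart; after: 2.7. That's 1.0 units closer together.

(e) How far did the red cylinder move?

1.4

From (11.1, 3.5) to (11.2, 2.1), the red cylinder covered √(0.1² + 1.4²) ≈ 1.4 units.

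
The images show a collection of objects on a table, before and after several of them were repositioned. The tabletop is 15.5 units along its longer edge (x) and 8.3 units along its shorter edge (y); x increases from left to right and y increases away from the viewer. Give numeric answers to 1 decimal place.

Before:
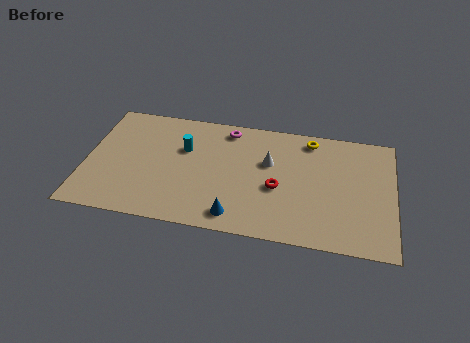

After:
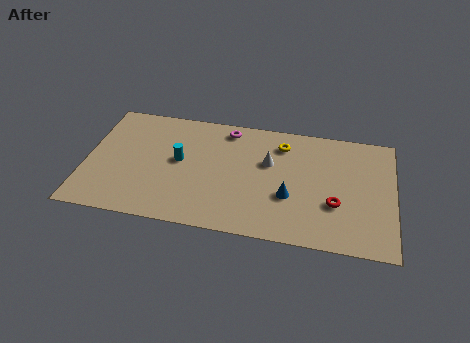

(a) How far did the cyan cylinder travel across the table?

0.9

The cyan cylinder moved from about (4.9, 5.4) to (4.7, 4.5), a distance of √(0.2² + 0.9²) ≈ 0.9.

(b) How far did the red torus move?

3.0

From (9.7, 3.5) to (12.6, 2.9), the red torus covered √(2.9² + 0.6²) ≈ 3.0 units.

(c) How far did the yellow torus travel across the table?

1.5

The yellow torus was near (11.2, 7.2) before and (9.8, 6.6) after, so it travelled √(1.4² + 0.6²) ≈ 1.5 units.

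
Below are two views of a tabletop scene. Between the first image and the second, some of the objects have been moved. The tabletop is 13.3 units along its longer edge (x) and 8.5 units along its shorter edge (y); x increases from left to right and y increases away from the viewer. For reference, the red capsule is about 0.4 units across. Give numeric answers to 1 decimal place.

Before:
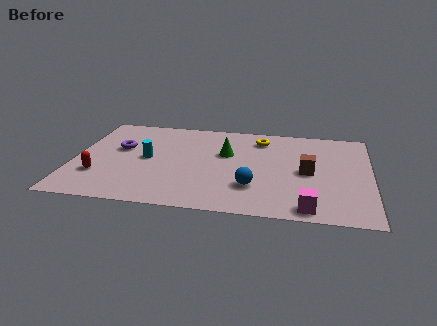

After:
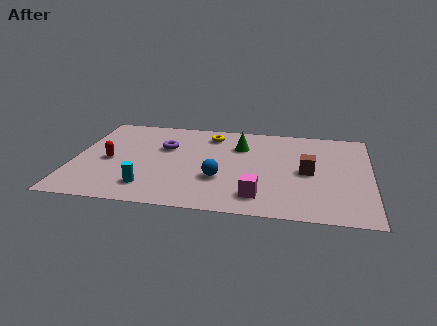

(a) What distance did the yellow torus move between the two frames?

2.3

From (8.3, 6.9) to (6.0, 7.0), the yellow torus covered √(2.3² + 0.1²) ≈ 2.3 units.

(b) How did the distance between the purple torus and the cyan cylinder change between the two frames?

+2.3

They were about 1.5 units apart before and 3.8 after — 2.3 units further apart.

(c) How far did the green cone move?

1.0

From (6.8, 5.3) to (7.4, 6.1), the green cone covered √(0.6² + 0.8²) ≈ 1.0 units.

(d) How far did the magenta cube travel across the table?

2.3

The magenta cube moved from about (10.6, 0.9) to (8.4, 1.6), a distance of √(2.2² + 0.7²) ≈ 2.3.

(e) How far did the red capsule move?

1.5

From (1.2, 2.5) to (1.6, 3.9), the red capsule covered √(0.4² + 1.4²) ≈ 1.5 units.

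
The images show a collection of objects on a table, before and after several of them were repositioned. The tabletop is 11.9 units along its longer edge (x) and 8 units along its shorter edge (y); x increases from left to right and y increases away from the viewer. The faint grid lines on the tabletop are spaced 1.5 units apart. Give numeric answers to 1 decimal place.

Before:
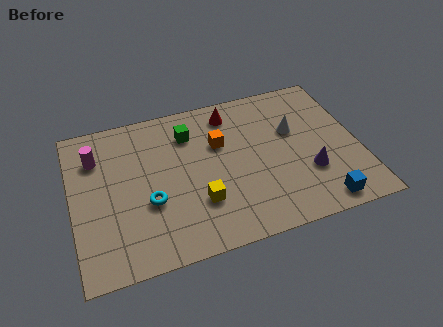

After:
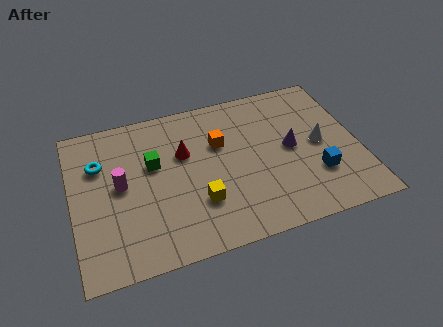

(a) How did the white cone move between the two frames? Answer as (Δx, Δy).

(1.0, -1.0)

The white cone was at about (9.3, 5.0) and moved to about (10.3, 4.0).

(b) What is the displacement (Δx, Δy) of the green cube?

(-1.6, -1.2)

The green cube was at about (5.0, 6.1) and moved to about (3.4, 4.9).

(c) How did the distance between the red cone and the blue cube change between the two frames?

-0.7

They were about 6.6 units apart before and 5.9 after — 0.7 units closer together.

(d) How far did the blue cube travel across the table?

1.5

The blue cube was near (10.0, 0.9) before and (10.0, 2.4) after, so it travelled √(0.0² + 1.5²) ≈ 1.5 units.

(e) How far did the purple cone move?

1.6

The purple cone was near (9.7, 2.6) before and (9.1, 4.1) after, so it travelled √(0.6² + 1.5²) ≈ 1.6 units.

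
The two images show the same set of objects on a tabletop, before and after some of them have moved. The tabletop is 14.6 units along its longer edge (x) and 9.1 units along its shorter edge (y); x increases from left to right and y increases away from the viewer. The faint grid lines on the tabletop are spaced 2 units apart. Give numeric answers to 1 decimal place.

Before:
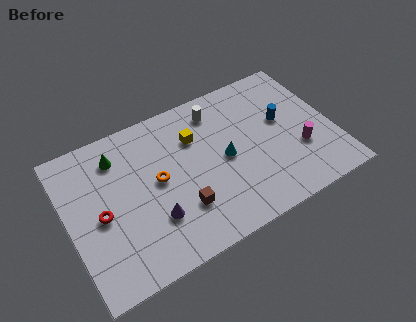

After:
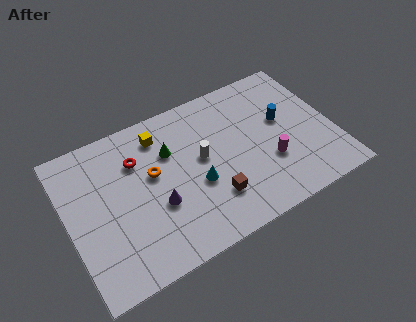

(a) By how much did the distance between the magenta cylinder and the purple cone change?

-2.0

They were about 8.2 units apart before and 6.2 after — 2.0 units closer together.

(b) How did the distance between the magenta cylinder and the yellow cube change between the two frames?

+0.7

They were about 6.3 units apart before and 7.0 after — 0.7 units further apart.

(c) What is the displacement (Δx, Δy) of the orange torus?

(-0.2, 0.5)

The orange torus started near (4.9, 4.8) and ended near (4.7, 5.3).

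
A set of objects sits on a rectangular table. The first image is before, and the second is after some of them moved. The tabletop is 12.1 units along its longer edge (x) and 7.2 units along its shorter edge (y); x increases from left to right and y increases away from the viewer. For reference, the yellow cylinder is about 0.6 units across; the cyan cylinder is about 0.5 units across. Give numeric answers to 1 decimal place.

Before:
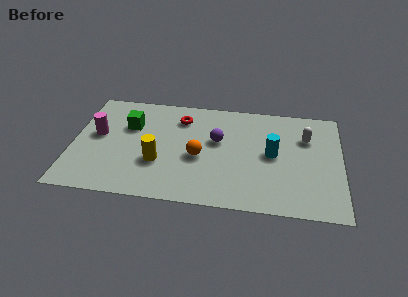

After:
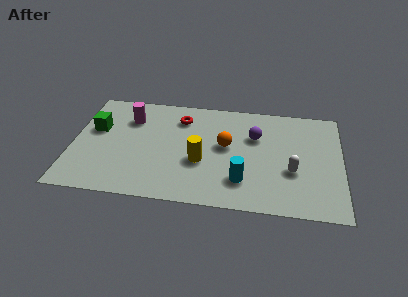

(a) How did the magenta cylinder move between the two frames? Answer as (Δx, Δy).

(1.4, 1.3)

From the two frames, the magenta cylinder sits at roughly (1.1, 4.0) before and (2.5, 5.3) after.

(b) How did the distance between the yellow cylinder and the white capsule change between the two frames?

-3.0

The distance was about 7.1 in the first image and 4.1 in the second, so they moved 3.0 units closer together.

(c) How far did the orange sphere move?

1.5

The orange sphere moved from about (5.7, 3.1) to (6.9, 4.0), a distance of √(1.2² + 0.9²) ≈ 1.5.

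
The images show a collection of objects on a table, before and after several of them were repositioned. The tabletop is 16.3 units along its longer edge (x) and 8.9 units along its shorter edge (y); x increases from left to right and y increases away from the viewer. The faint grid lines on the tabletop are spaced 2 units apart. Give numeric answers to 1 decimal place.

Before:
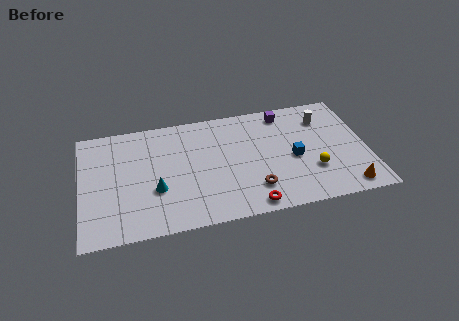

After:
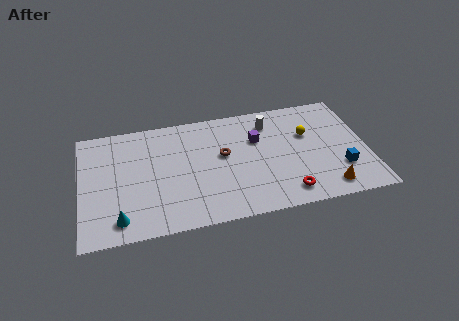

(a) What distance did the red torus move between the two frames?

2.2

The red torus moved from about (9.4, 0.9) to (11.5, 1.4), a distance of √(2.1² + 0.5²) ≈ 2.2.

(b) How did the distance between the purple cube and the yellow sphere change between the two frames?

-2.2

Before: roughly 5.1 units apart; after: 2.9. That's 2.2 units closer together.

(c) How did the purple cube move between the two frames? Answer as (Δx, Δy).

(-1.7, -1.8)

The purple cube started near (11.8, 7.7) and ended near (10.1, 5.9).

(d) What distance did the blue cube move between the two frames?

3.0

The blue cube was near (12.1, 4.0) before and (14.7, 2.6) after, so it travelled √(2.6² + 1.4²) ≈ 3.0 units.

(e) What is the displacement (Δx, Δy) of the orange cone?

(-1.1, 0.2)

The orange cone was at about (14.9, 1.1) and moved to about (13.8, 1.3).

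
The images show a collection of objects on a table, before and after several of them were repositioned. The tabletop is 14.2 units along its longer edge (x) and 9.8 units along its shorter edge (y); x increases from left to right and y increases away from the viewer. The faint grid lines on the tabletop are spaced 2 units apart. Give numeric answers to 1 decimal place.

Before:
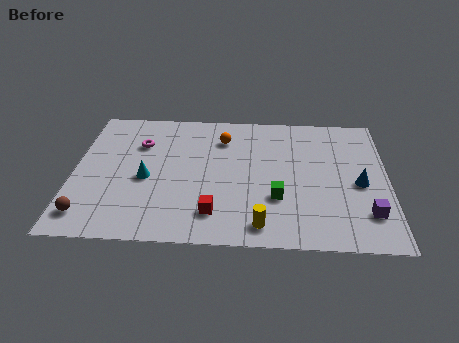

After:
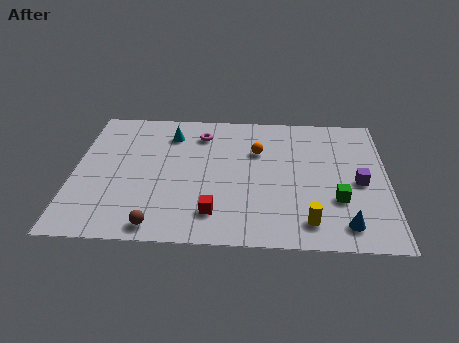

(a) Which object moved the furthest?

the cyan cone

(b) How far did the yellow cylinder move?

2.1

From (8.5, 1.3) to (10.6, 1.6), the yellow cylinder covered √(2.1² + 0.3²) ≈ 2.1 units.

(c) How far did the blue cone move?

3.0

The blue cone moved from about (12.9, 4.4) to (12.2, 1.5), a distance of √(0.7² + 2.9²) ≈ 3.0.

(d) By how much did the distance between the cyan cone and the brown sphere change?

+3.0

Before: roughly 3.7 units apart; after: 6.7. That's 3.0 units further apart.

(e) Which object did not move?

the red cube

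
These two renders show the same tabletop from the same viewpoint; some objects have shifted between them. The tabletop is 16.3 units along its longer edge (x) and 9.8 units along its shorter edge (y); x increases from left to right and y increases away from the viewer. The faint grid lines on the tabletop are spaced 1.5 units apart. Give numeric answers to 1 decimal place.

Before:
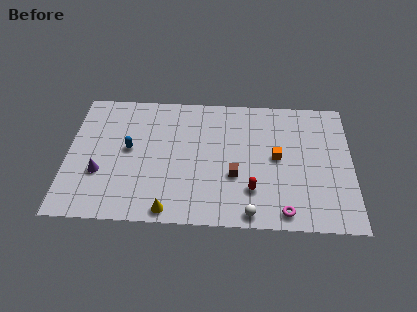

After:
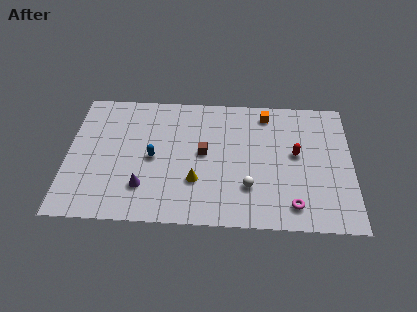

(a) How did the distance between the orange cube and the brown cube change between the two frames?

+2.0

Before: roughly 2.8 units apart; after: 4.8. That's 2.0 units further apart.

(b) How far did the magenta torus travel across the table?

0.7

From (12.4, 1.1) to (12.9, 1.6), the magenta torus covered √(0.5² + 0.5²) ≈ 0.7 units.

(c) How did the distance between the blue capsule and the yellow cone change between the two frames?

-2.0

Before: roughly 5.0 units apart; after: 3.0. That's 2.0 units closer together.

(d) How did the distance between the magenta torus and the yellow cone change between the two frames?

-0.8

They were about 6.5 units apart before and 5.7 after — 0.8 units closer together.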